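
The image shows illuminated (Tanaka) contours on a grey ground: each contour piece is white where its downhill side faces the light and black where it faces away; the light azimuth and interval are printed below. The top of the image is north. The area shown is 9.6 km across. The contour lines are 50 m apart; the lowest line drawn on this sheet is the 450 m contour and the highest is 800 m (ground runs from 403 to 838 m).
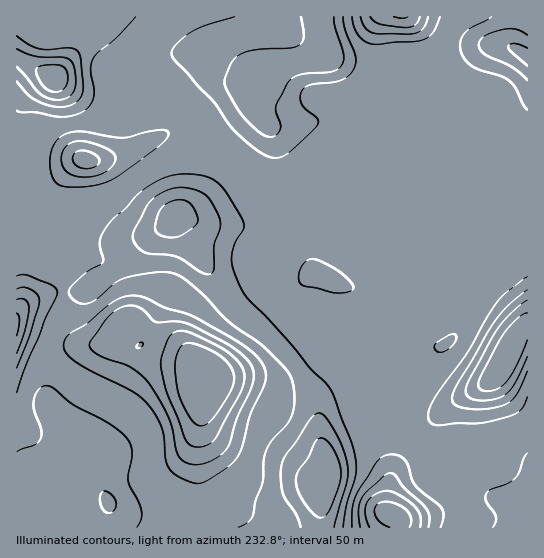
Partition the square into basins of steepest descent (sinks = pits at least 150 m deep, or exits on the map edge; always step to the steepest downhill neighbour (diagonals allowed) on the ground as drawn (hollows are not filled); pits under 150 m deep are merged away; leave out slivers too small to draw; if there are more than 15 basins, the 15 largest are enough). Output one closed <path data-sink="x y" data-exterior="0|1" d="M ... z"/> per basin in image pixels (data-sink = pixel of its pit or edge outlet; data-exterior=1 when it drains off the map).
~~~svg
<path data-sink="402 17" data-exterior="1" d="M513 16l-192 0-1 7 8 31-11 6-39 7-8 4-7 10-4 28 4 10 10 16 3 15-1 43-3 14-5 11-13 9-17 0-32-3-29-9 8 18 33 48 12 21 13 14 21 16 29 29 19 30 2-9 12-15 16-14 14-8 12 4 15 11 29 35 26 13 9-1 41-24 12-12 6-10 20-40 0-10-17-21-15-24 0-9 8-28-4-39-5-11-19-14 10-5 9-10 3-7 0-18-8-19-22-27 0-5 20-25 8-4 20 2z"/><path data-sink="206 381" data-exterior="0" d="M175 216l-10 11-15 9-33 35-30 20-34 1-10 3-17 8-10 11 1 214 303-1 0-40 5-10 0-16-5-20-1-32-3-11-24-37-29-29-21-16-13-14-12-21-33-48z"/><path data-sink="85 159" data-exterior="0" d="M319 16l-213 0-7 13-22 20-12 17-11 11-37-18-1 254 10-10 17-8 10-3 34-1 30-20 33-35 15-9 12-12 17 6 21 4 39 2 9-6 6-7 4-12 3-52-3-15-10-16-4-10 4-28 7-10 8-4 39-7 11-6z"/><path data-sink="394 515" data-exterior="0" d="M506 45l-13 0-8 4-18 22-2 8 22 27 8 19 0 18-3 7-9 10-10 5 19 14 5 11 4 39-8 28 0 9 15 24 16 19 1 12-26 50-20 17-37 20-13-3-18-10-29-35-23-15-10 3-24 19-13 18 0 5 7 17 1 34 5 20 0 16-5 10 1 41 201 0 5-9 1-462z"/>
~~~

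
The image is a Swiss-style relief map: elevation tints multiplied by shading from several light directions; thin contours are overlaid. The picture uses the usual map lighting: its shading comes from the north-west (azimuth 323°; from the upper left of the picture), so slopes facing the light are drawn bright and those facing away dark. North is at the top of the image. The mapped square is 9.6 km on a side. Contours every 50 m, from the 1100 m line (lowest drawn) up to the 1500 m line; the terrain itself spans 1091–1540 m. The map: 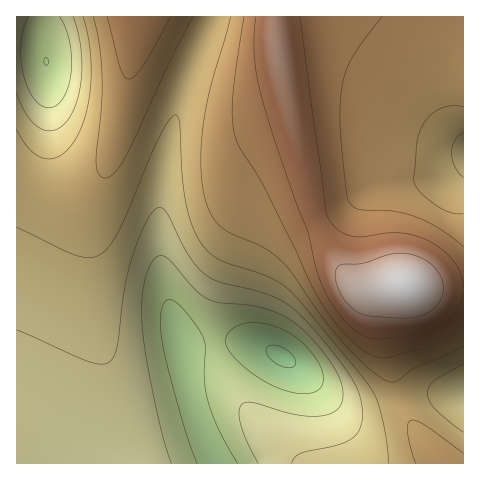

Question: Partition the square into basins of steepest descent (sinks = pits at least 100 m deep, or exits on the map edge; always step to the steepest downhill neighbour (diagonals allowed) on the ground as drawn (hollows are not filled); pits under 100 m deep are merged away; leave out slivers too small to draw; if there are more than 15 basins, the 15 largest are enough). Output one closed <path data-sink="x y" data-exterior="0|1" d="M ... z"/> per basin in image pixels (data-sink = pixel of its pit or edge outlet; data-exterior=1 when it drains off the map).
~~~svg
<path data-sink="281 356" data-exterior="0" d="M274 16l-138 0-6 52-8 45-9 37-12 28-14 11-20 4-25-2-26-12 1 285 447-1 0-173-52-3-50 2-7-3-11-13-15-24-15-34-32-139z"/><path data-sink="463 152" data-exterior="1" d="M463 16l-188 1 1 23 6 36 32 139 12 29 13 22 8 12 15 11 27-2 75 1z"/><path data-sink="46 61" data-exterior="0" d="M134 16l-118 1 0 161 3 2 23 11 25 2 20-4 14-11 12-28 9-37 8-45z"/>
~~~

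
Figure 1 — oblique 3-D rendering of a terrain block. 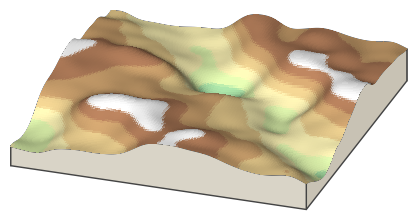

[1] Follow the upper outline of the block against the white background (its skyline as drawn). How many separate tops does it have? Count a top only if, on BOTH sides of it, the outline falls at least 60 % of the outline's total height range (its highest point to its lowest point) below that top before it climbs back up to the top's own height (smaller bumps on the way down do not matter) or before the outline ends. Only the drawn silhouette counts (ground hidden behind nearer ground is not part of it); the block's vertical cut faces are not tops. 0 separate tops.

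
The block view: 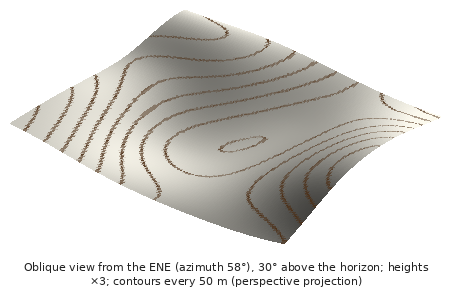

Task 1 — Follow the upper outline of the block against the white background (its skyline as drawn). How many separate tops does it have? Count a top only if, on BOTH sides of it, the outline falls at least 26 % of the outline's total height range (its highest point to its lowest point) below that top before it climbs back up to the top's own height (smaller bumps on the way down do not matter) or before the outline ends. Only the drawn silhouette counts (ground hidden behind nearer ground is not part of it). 1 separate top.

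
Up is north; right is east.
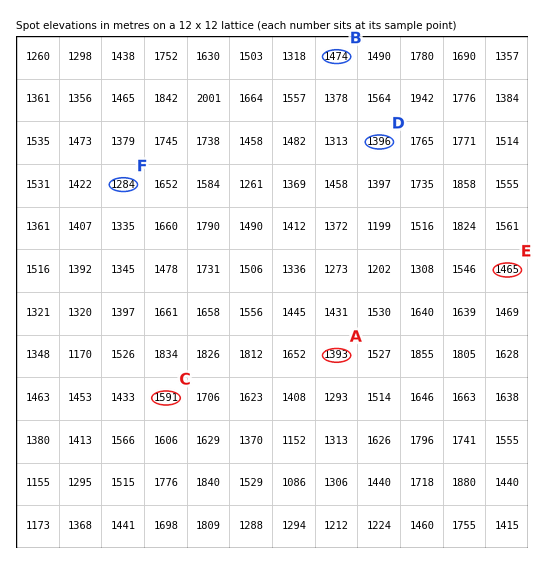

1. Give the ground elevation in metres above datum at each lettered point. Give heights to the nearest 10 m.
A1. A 1390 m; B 1470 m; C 1590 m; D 1400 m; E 1460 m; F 1280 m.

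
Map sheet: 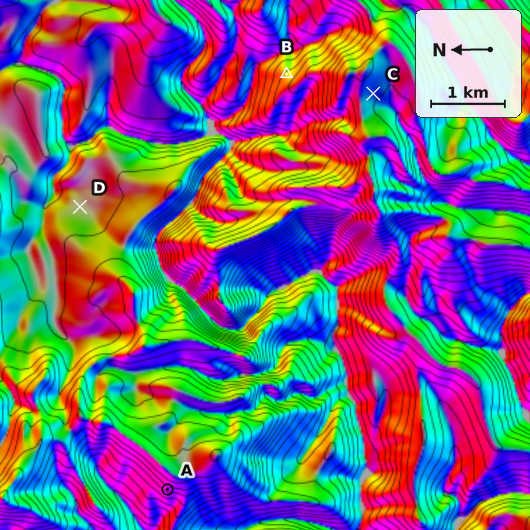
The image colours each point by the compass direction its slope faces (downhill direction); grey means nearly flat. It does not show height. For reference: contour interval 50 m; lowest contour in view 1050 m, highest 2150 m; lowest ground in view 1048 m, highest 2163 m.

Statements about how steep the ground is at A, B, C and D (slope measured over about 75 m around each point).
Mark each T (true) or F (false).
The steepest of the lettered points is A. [T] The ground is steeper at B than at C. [T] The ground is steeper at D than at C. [F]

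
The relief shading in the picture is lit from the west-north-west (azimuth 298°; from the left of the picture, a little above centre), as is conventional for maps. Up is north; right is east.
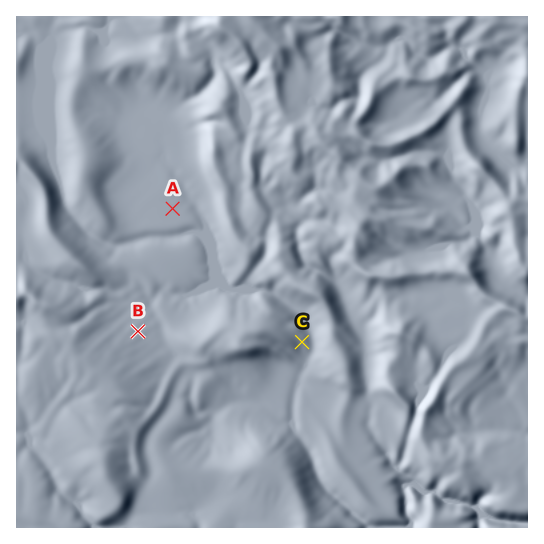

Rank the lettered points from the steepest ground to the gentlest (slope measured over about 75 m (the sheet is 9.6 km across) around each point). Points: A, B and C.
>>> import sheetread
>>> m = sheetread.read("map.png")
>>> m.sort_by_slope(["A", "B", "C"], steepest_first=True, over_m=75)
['C', 'B', 'A']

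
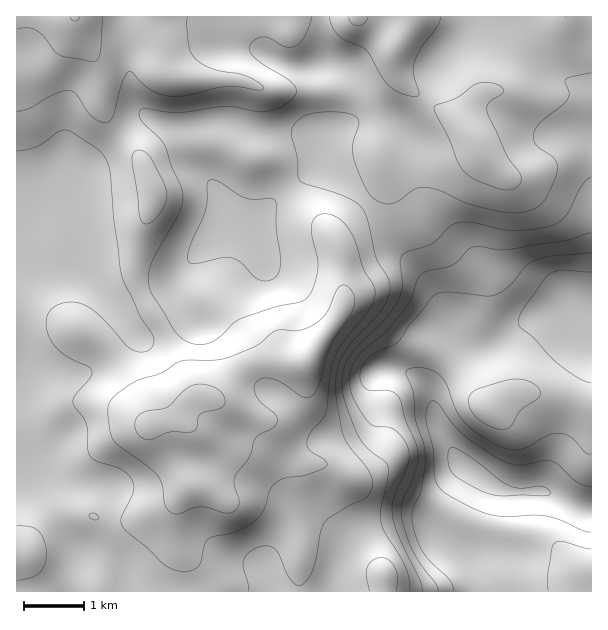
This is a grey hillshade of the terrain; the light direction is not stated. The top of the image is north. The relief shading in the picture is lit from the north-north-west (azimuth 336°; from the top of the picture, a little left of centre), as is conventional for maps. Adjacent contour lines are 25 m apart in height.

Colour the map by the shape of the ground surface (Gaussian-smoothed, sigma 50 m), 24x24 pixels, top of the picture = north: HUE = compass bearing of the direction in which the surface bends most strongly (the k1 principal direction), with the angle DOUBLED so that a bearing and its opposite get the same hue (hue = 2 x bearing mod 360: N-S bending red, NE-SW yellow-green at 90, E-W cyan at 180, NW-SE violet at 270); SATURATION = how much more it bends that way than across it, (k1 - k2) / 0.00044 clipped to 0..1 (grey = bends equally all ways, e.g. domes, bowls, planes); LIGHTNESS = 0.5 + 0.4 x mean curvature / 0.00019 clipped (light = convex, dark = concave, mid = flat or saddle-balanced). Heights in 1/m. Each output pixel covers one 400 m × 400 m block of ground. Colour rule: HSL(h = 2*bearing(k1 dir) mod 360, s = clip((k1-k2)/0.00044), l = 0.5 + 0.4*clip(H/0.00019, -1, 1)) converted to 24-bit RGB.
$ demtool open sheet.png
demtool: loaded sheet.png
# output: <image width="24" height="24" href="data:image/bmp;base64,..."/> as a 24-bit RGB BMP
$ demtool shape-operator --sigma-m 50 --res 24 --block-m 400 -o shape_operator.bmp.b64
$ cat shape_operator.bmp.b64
<image width="24" height="24" href="data:image/bmp;base64,Qk32BgAAAAAAADYAAAAoAAAAGAAAABgAAAABABgAAAAAAMAGAAATCwAAEwsAAAAAAAAAAAAAmqJVUaJ0RVKLq5yJZV98kH5vjHlgdp1jgqyDb2CQZk58uZdkWaVPQUh3bHCg7vbVi9z1bFf2dhC8eHCYeHaZZFqXn4eNrauSq6nLWWWrRz9goJhheF90g3pwpaOAf6l7jHBKW1o/SlVksb6JsXJwPV16T8WP5v3OPSKaKwgicT9Ldn9idGZcWGBrf7uOkcTTs46IpjKPgFOMeLCSf2Kfim+CtLlwe1VIrT85Y6RNNod7ZbRipV1mWJB0XKpGz/+CLAYtVChVcZqQeJ28eIjQmLzfruTYRW2PgWdckleciJ+3foGoXUyXs3W1ypKUhU+motDTvr7YQ1+qcY5eg1xcnHBTn8w80vMlFAwnPbrSlNXeVIq7YpQ2j580ezEUTCEFd3dsd3hqjH9Ue2xFQzYygHw6kLt5maG/lKlunnNUeU12fmmRgGiUjZ3A2/Dr5nK3K8WKC4x1YDQ0SBARdEwPT1cYVCQpyqSEd3t5Z259pmeiuEV+d0Rpcs5nUZtHhoBBkJVcoIeRfG2SVJyUfqC6oOXCW1PG7WfA7PHaBA1QKgkcWBQRzdRYUrB8MnKOr8yofHKIgGpmSFtmrV+tq6HLvtLOdGuslq60a5xofXpdoXOEcJ9kToUzdOdKHBtRu9iD7d2fKgAzawdNnt200O/kgXu5QXOSc69rbGKGpnimVFukYpi1ocS/tpiupXOmmm15sYuUc7DCanGxxUaRxOeSQvaNHAtS3NB+0j8ZHAAzq9Dm2vHqon+vpm+mcomrcaGyZGZ2a4lsXZR+TZeAepxziIOorne8q6bFpKfEkUhiUSw2llI+8f/MEHYnBxcsy8J+0gNnDgZMhO2osI2wr4W2l5y7lbLIW3S/aWB2hXFgiYxWRINIQMBXTGlpaaxii66/xVa0zmvGd1bJr7bd/+jMgTMbDCcbKC4Jjyk4XdbMSrRzWXRRmZhvn6l7gI1jX0VQWlKDmnyin7e0h8q9XkqIYko0W+RCMDkjels5oWl6pYWtW62l/LbF/7rSJT19BqFxN7GsbZuEdVBhd4xKSoxDn6prfFdgc1xsU2SVfbO0psKvnF+Hci1oldiXT7mxZjBkVLBhS6eGgqevnmepkUN3/8zU8sPzRaLBFmpbRmlbZ1FasaZ2WpRHWYdDcVhne2pvaIKGZZFdlIxUez5iolZklN9ySC9gdourh6iNWoJXRF44b0M8c09t6ee14L7i5s7xNiC8TzJbX45sd6N2sJqMYYtpQ1RTfG9IfHt3g4dzgH1wYE57vqJ8ycRlNl5fU4JglIRoh2ZmZF1sW1djbm5Y3vSKV7FPqTpRhRJjXn+ebrCmfl6HtI1UgUo4SDIsbotHenuAhoiBenWAWU55sHtm4Lt/PntlSHRxeoFtg3RybWN+aFR/dKef4PbVnEuTcidboG6ajKmTbktrcD9Gr3JQoF14e5qvYpi3e4F9g4V9eHKAVUx+mnOf7M69bbKALmt+bHZ/gXp3Y21/U3eipODF1sWYkiJ3lF6RjYmYqGuEhzV1hWZznaSGj7SxjMPFSV+4fIR5e397dHF/U058h2h/4uWvvtnhMiWddFR5jntZVoJUQ6FpbrhIhzYzjjphmaB+eHKLnVGbqGSvjZCurcO/lL66f5aSRUt3folna31ud2x2Ukhkd5hq3fjRlzZeVR1DcU5dsKOEebSWT6uBanNUeE5qnnF1jLGKZ1yThEqap4mil7+tndnPnoPHuoe+UkOVjJRiUXlcbklYVnVLZ+ec0eCklxyYgGK0fqK/isC5tYaWh2GRZFt4XV6Hj7KappCFakRyck1vlbWLqNSnaY5cYVpLmW1eh1GTlp+NXleHY0WGpNOXK9FNWikZXDobXXgzcXo+fVsukH8eUmQwWV5EUXNKcpxUg0I9bz9Ta7WmkMugsJtniEFId25XdndUdGhblIZ6e1qGRWOI4Oaydil5fR5Nv7JzTrRoQI+CUICyzObudJHnaXnSd7LKcECWpEVYd9iyXbXCpXB+q2R6m4ixgZK3fnCwenOkknKkrHWXQWVvvuOUPBmRj5jTw+DoobDqkJjwv+H0a6DfrBtLP5Jlkj5bYR5azOKaSMddQktZbI1tjKaMp4WCi1ptd09Vg3hfaGFxp1N7jLp5gs+BMCJqeLBjm71zaWpGYGc3gnAjUBMXxqZWMWddYR4iLYda2urCtYJaMFxRU4VbjItii25hjVZzmF5nbZx+YFuPe2Sl1t/AXq97NCNqmL59nZhhg2Z7dnaEhXGQWWejxbagQySlvYDeqOPQQpR+3JWYWYu5S36Oe35wgHhzeFiIuZWRaoim"/>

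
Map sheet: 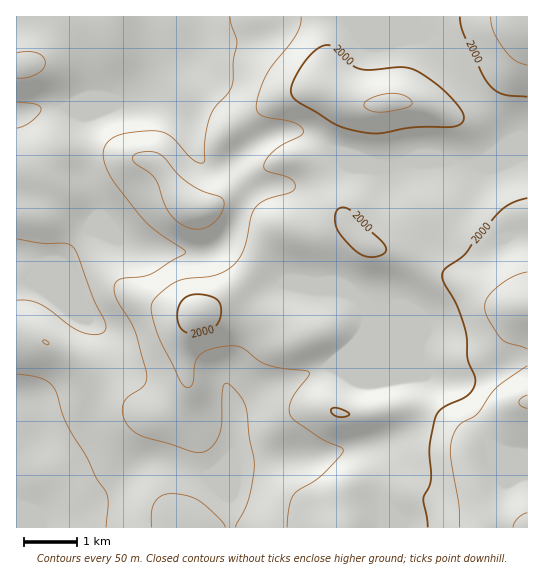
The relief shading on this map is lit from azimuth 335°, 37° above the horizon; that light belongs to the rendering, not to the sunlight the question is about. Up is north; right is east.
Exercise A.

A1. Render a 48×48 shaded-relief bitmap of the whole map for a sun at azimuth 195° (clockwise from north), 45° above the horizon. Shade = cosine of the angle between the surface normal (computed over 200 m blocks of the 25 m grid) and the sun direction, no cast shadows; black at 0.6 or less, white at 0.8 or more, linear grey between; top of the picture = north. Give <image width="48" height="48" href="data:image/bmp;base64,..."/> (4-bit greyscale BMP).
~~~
<image width="48" height="48" href="data:image/bmp;base64,Qk32BAAAAAAAAHYAAAAoAAAAMAAAADAAAAABAAQAAAAAAIAEAAATCwAAEwsAABAAAAAAAAAAAAAAABEREQAiIiIAMzMzAERERABVVVUAZmZmAHd3dwCIiIgAmZmZAKqqqgC7u7sAzMzMAN3d3QDu7u4A////AIiJmZiImYiIh3d4iIiIiId4iJmZmZh2ZoiZmZmIiIiHd3d4iIiIiIh4iJmYmahlZpmZmZmYiId3d3eIiIiIiYiIiZmImqhlVZmZmZmZiHd3d3iIiHdmeIh4iIiJqpdmZpmZmZmZiHd3eIiIh2VVVmZnd3eJqoZoh4iJmZmZmIeIiYiIiHZVVURWZ3iauoZ4iIiImZmqqpmZqZiJmYiIh2VWZ3iaqXeIiIiImZqqu7u6qZiJmqqru6iIh4iZmHeJmYiZmqqqu7u6qZiJqrvN3cy7qYiIh3eaqomaqqqqqqqqqYiJmqvN3czMuqmIdmeaq4maqqqpmZmaqYiJmZmrupmZmZmHVEaaq4maqqmYh3iaqXiamYiZh1REVmZkMjV4maqqqqmHd3irqHiaqYh2VDIzNEREM0VVVszLupmHd4mql3mrqpmGVEVmZlZmd4dkM93cuph3eJq6h4q7u7uodniIiIiJmqqXVczMqXZnibu6mbzMzMy7mIiIiIiJmruph7u6hlVnirzLvN3cu7u7upiIiIiIiaqqqZmGQzRoq8zM3u3LqZmZqpiIiIiIiaqqqnZTI0aKvLu8zcuqmId3eIiIiIiImrqqu1QyNnm83LqqqpmZh3ZlVneIiIiJu7uru0M0eIvNy5iIdmeHdmZVVmeIiImrzLqZmVVXiJvLqGZVM0Z3dmZmd3iJmZq8y5h3ZneIiKuoZEQyACRnd3eIiImqqrvMuYZlVYiIiaqFMjMhABNXiImZmavMzMu6h2VVRIiIiqhkNERDIiNXiZqqq8zcy7qYdmZVRJmZmpdVV3d3d2Vniau7vMzLqZiId3dmVKu7qYd3iaq7y6h4mru6q7uYd4iIiHiHZsy7qYiIq83e/sqYmqmYmql2Z3iIh3eIiLuqmYiKvd3v7cuYiIdniYdmZ3iId3d4mZmZmZibzczcuZmYdVRWiHZmZ3eHd2ZniIiJmZm83Lu5ZFeIZERXd2VWZ3d3d3ZmZpmZmIrNy7qVISV4hmZ4dlVWd3dmZ3dlVZmZh4rNy7pzETRomZqphlZnd3dmd3d2ZYiIiJvMu6hSJGZniru6h3d4iId3d4iHd3eIiJqqmHYyR5mGZ4mYd4iJmYiIiIiIiGZ3d4h2VDISWKuodlVmeJq7uqmaqqmYiFVmZmZDERETaJqqmHZnm83d3MzMy7qZiGZVVmVCERI1eIiau7qrzu/u7u7ty6mZmYd2Z3dlRERXiHZ5vN3u7u3d3e3LmIiaqrqYiIiHd3d4mHZnm83u3LqZqqmHZniau9y6qZiZiIiJmHZniZq7uXZlVVREVnmrzN3LqpmZmYiIh3iId3iJh1QzMzM0Z4m8zLuqmaqqmYiIeIiYd2Z3ZUQzMzRWeJq7zIiIiZqqmYmIiImIdmZmZVVVVVVniZq7zGZniJqpmImYiJmIdmVVVVZnd2d4iau8u1VniJmZiImZmZmYh3ZlVmeIiIiImavMu2Z4iZmYiIiZmZmZmYh2ZniIiIiImau7qneIiZmYiIiZmZmaqZiHd3iIiIiImaqqmQ=="/>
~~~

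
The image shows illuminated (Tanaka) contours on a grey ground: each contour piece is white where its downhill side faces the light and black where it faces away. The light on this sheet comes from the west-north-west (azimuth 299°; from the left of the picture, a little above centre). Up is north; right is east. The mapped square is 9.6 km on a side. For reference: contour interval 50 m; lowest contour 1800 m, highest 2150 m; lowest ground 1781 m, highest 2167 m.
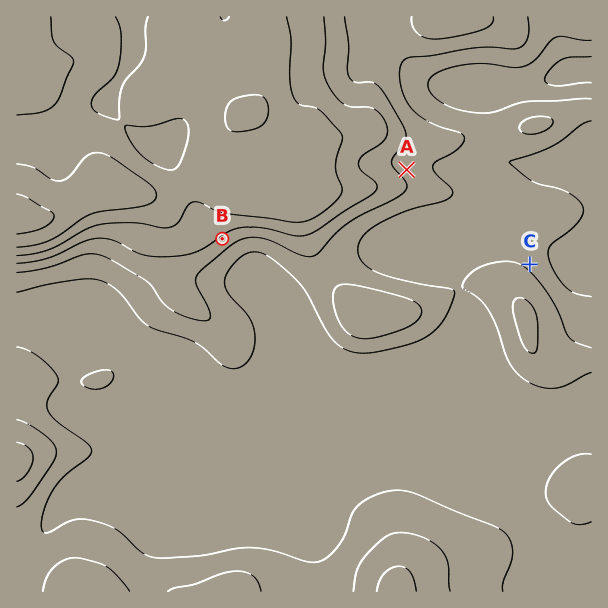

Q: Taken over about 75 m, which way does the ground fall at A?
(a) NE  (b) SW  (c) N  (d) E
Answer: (a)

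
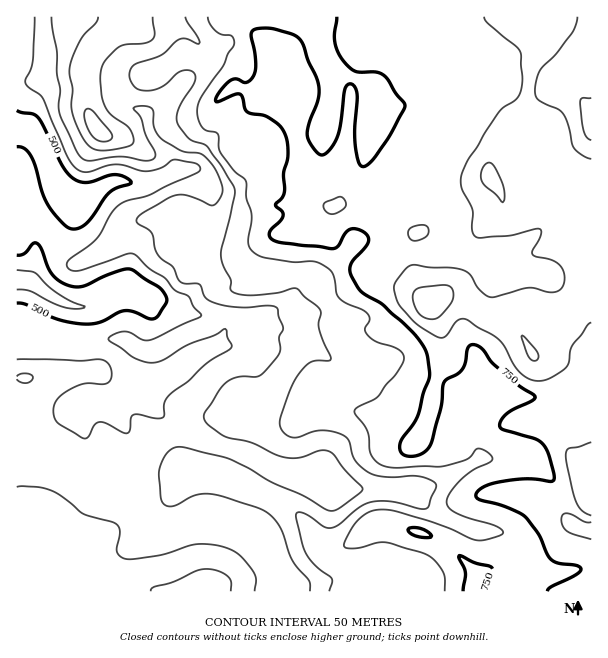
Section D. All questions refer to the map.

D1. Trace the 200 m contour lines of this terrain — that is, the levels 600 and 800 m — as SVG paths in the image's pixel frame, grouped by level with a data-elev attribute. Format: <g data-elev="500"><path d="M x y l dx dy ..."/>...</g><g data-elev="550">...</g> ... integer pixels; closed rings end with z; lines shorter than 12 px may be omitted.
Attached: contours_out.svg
<g data-elev="600"><path d="M255 591l1-12-3-7-11-15-11-7-15-5-18-1-38 11-26 4-9 0-5-3-3-4 3-21-1-4-3-3-33-10-21-17-12-7-14-3-19 0"/><path d="M17 379l4 3 6 1 5-3 1-3-3-3-4-1-5 1-4 2"/><path d="M51 17l6 34 0 23 3 15-1 22 3 9 18 36 4 4 5 1 30-4 25 4 9-2 2-3 0-4-9-17-5-18-8-9 2-1 8-1 9 2 2 5 0 13 5 11 23 14 16 2 6 3 12 15 6 14 0 7-4 10-6 3-26-10-6 0-7 1-31 17-5 5 0 4 15 11 5 21 5 6 11 7 6 14 6 3 15 1 4 11 5 4 21 6 16 2 24-2 5 1 3 2 1 8 4 12-4 7 1 14-2 6-18 20-5 1-18 0-12 6-20 30-1 4 1 5 20 15 27 6 30 14 15 1 23-7 9 0 5 4 9 13 18 18 2 3-4 5-20 14-6 3-4 0-24-15-33-14-23-13-18-9-52-13-6 1-5 4-8 15-1 9 3 25 4 5 7 0 22-11 15-1 15 3 41 15 7 6 8 10 11 32 17 21 1 10"/></g><g data-elev="800"><path d="M591 522l-6 0-18-9-4 2-2 3 1 7 5 6 24 8"/><path d="M591 442l-12 5-10 1-3 4 0 4 6 32 4 14 6 9 9 5"/><path d="M412 240l7 0 7-4 3-5-2-4-7-2-10 3-2 6z"/><path d="M328 213l7 1 9-5 2-5-2-5-5-2-14 6-2 3 1 3z"/><path d="M484 17l4 6 31 27 2 6 1 25-3 15-21 17-30 46-6 15 0 14 11 22 0 23 3 4 6 1 28-2 24-7 6 0 1 7-9 15 0 3 4 3 16 3 7 4 5 9 0 11-4 6-5 2-7 0-20-4-37 9-11-7-10-15-6-5-11-2-22-1-18-2-8 4-10 15-1 6 3 10 4 8 15 15 24 15 6-2 12-16 4-1 6 1 30 19 7 8 13 24 9 7 9 3 13-2 17-11 3-6 3-16 15-20 4-4"/></g>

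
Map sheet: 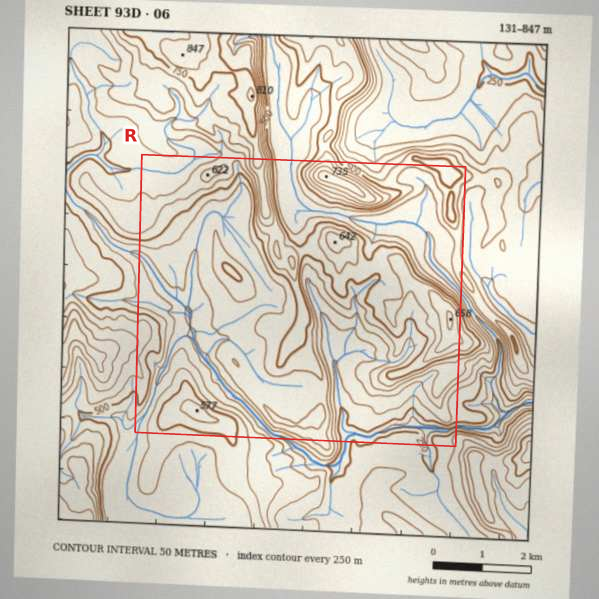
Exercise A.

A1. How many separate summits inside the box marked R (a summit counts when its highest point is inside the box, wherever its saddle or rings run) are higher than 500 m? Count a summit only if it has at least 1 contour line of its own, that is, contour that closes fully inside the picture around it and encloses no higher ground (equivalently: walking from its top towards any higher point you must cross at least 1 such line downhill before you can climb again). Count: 9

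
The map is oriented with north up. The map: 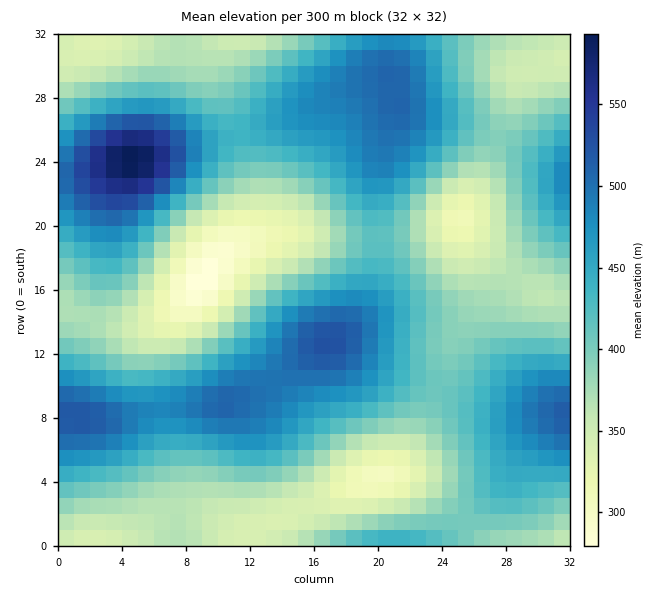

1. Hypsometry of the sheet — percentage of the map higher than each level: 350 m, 86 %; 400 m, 57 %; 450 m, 31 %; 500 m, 9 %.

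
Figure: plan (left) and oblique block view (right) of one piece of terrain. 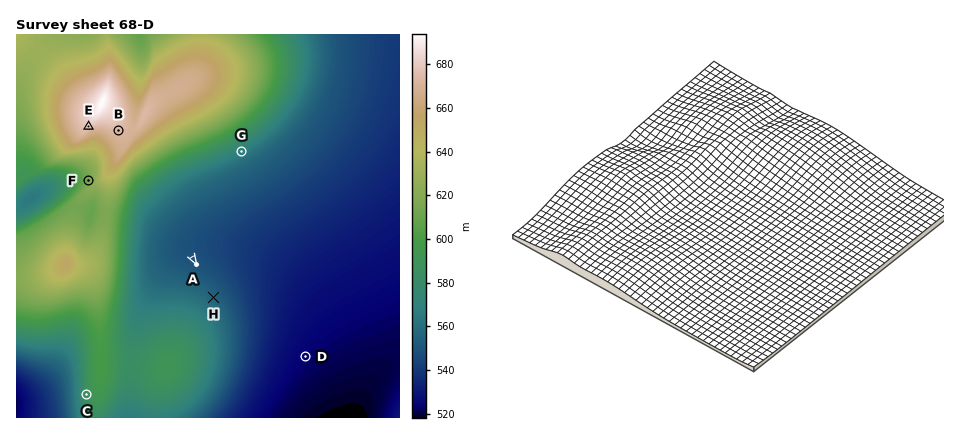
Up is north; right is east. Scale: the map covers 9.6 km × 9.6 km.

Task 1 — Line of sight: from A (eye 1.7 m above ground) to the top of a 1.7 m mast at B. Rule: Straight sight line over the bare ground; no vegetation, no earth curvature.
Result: no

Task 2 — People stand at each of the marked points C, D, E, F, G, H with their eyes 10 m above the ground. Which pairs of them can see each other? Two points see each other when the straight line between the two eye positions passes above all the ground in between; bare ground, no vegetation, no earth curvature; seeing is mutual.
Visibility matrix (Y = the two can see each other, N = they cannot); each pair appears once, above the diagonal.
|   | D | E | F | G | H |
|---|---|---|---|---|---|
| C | N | Y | N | N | N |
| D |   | Y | N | Y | Y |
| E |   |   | Y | N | Y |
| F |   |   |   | N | N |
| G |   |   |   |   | Y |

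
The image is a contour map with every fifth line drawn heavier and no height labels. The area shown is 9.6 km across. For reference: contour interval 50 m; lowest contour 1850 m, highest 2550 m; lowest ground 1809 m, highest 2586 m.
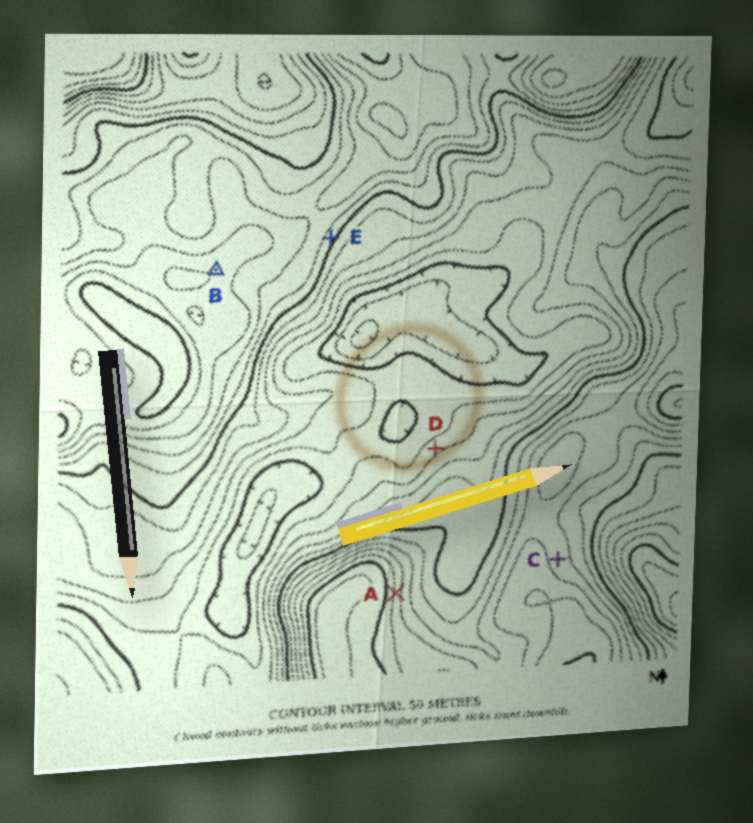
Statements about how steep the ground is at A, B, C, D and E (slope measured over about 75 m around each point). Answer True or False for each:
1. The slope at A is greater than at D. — True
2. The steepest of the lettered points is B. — False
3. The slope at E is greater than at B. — True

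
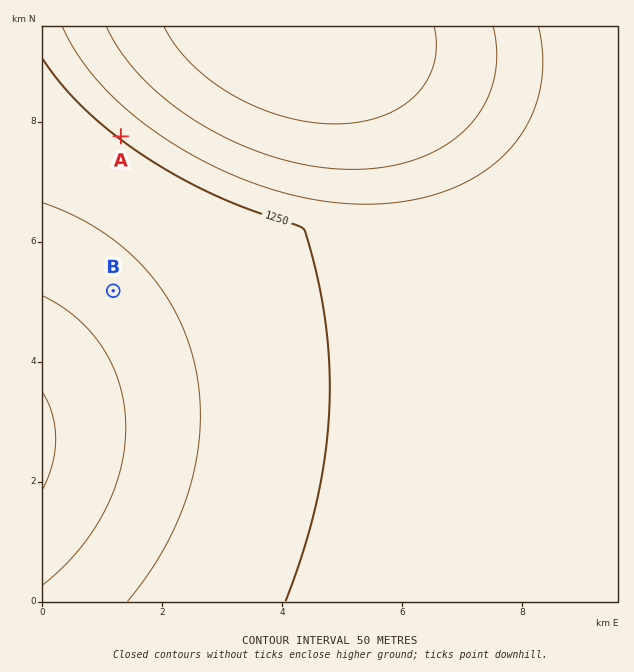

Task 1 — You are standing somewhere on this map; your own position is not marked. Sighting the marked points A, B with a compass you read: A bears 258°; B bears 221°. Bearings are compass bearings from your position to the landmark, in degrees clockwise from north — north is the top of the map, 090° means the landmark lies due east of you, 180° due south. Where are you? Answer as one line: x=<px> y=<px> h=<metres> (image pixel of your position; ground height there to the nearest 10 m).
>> x=276 y=103 h=1410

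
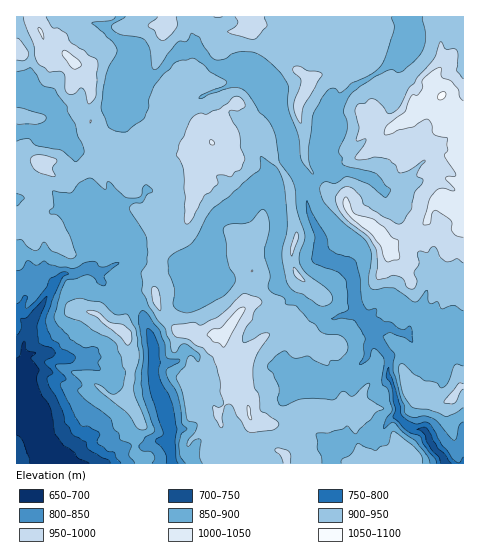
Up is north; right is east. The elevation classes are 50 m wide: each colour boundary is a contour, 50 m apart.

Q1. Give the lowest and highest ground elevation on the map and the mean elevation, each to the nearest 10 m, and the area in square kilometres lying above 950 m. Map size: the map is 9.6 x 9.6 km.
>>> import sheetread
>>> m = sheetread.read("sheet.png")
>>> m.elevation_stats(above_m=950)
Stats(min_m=670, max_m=1050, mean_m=900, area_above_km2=15.5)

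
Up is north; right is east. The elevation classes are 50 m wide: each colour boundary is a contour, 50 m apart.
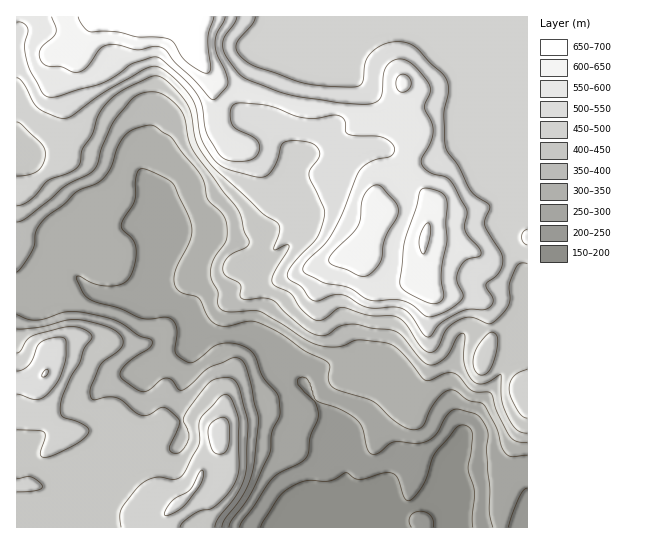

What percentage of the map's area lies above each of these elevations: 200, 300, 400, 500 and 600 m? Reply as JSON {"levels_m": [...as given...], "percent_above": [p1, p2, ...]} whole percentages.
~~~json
{"levels_m": [200, 300, 400, 500, 600], "percent_above": [96, 82, 62, 26, 6]}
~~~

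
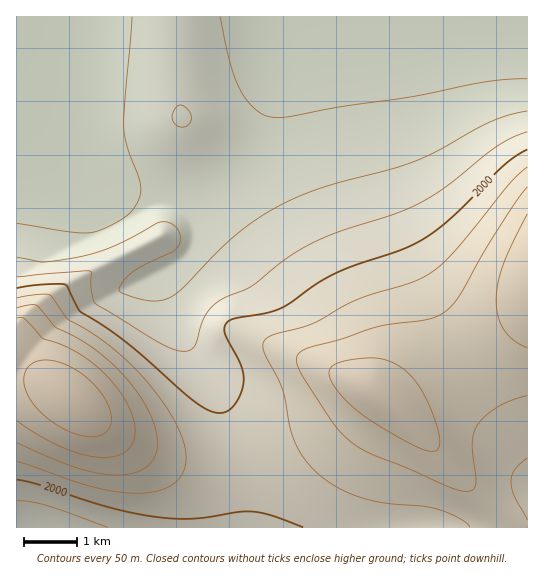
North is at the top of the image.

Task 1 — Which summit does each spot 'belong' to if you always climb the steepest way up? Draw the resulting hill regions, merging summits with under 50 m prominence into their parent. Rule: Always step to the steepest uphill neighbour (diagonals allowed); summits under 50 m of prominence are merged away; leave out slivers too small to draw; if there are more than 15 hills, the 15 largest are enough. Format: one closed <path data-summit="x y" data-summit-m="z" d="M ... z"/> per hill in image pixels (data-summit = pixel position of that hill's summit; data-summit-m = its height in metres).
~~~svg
<path data-summit="378 393" data-summit-m="2196" d="M362 16l-75 0-18 89-13 30-9 14-25 23-31 16-24 5-39-2 46 10 14 12 5 10 2 12-6 16-11 12-22 12 8 14 20 49 27 37 14 36 16 59 4 28 1 30 281 0 1-71-40-58-45-78-35-70-23-61-9-36-9-55z"/><path data-summit="71 399" data-summit-m="2237" d="M286 16l-270 1 1 511 228-1 0-29-4-28-16-59-14-36-27-37-20-49-8-14 22-12 11-12 6-16-2-12-5-10-14-12-50-11 19 3 24 0 24-5 31-16 25-23 9-14 13-30 14-63z"/><path data-summit="527 279" data-summit-m="2199" d="M527 16l-164 1 0 37 6 64 14 63 13 41 19 44 49 93 24 40 39 57z"/>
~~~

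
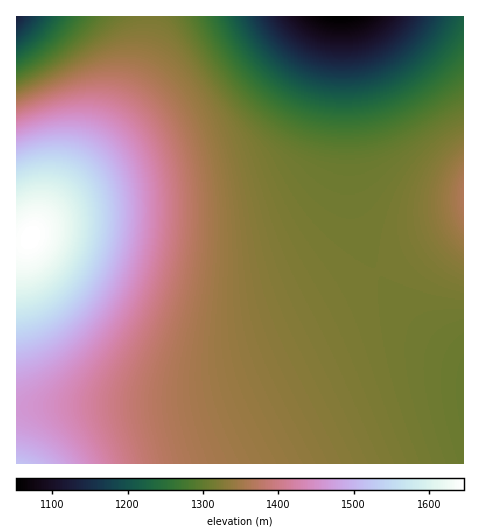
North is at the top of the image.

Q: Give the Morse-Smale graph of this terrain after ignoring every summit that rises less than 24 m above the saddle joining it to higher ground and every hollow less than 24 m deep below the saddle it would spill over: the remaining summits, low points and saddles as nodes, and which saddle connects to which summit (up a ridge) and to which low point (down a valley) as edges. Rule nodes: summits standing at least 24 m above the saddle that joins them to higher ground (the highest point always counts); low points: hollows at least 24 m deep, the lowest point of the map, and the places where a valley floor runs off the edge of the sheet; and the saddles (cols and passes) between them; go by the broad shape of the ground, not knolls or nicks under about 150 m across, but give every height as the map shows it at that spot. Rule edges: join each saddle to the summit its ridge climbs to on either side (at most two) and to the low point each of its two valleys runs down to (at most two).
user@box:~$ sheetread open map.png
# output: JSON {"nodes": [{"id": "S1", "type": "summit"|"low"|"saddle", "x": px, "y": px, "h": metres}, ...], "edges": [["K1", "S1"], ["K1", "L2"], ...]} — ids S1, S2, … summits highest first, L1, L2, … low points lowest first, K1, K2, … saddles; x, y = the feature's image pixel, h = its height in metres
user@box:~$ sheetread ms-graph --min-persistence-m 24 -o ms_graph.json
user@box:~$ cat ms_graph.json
{"nodes": [
{"id": "S1", "type": "summit", "x": 31, "y": 237, "h": 1647},
{"id": "S2", "type": "summit", "x": 17, "y": 463, "h": 1519},
{"id": "S3", "type": "summit", "x": 463, "y": 197, "h": 1366},
{"id": "L1", "type": "low", "x": 341, "y": 17, "h": 1052},
{"id": "L2", "type": "low", "x": 17, "y": 17, "h": 1131},
{"id": "K1", "type": "saddle", "x": 17, "y": 407, "h": 1461},
{"id": "K2", "type": "saddle", "x": 151, "y": 17, "h": 1320},
{"id": "K3", "type": "saddle", "x": 377, "y": 273, "h": 1317}],
"edges": [["K1", "S1"], ["K1", "S2"], ["K1", "L1"], ["K2", "S1"], ["K2", "L1"], ["K2", "L2"], ["K3", "S1"], ["K3", "S3"], ["K3", "L1"]]}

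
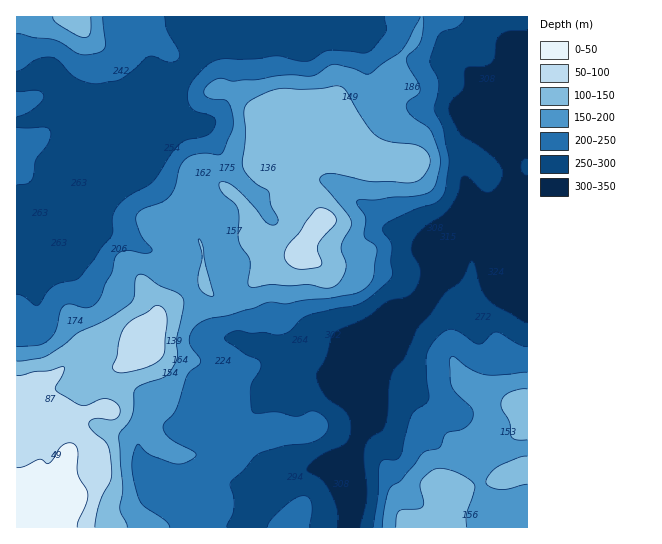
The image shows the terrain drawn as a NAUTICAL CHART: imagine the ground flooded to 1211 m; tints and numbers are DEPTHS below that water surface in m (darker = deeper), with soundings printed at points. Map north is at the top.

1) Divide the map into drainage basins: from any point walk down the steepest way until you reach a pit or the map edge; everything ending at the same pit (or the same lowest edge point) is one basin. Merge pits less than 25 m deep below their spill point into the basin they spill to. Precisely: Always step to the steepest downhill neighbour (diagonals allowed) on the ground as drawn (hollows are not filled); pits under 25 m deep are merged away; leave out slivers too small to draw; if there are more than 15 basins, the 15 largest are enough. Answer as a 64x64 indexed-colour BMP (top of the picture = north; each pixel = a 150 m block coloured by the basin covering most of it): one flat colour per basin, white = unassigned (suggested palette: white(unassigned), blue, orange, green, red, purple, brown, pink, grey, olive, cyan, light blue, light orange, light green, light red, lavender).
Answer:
<image width="64" height="64" href="data:image/bmp;base64,Qk12CAAAAAAAAHYAAAAoAAAAQAAAAEAAAAABAAQAAAAAAAAIAAATCwAAEwsAABAAAAAAAAAA////ALR3HwAOf/8ALKAsACgn1gC9Z5QAS1aMAMJ34wB/f38AIr28AM++FwDox64AeLv/AIrfmACWmP8A1bDFABERERERERERERERERERERERERERERERERERERERERERERERERERERERERERERERERERERERERERERERERERERERERERERERERERERERERERERERERERERERERERERERERERERERERERERERERERERERERERERERERERERERERERERERERERERERERERERERERERERERERERERERERERERERERERERERERERERERERERERERERERERERERERERERERERERERERERERERERERERERERERERERERERERERERERERERERERERERERERERERERERERERERERERERERERERERERERERERERERERERERERERERERERERERERERERERERERERERERERERERERERERERERERERERERERERERERERERERERERERERERERERERERERERERERERERERERERERERERERERERERERERERERERERERERERERERERERERERERERERERERERERERERERERERERERERERERERERERERERERERERERERERERERERERERERERERERERERERERERERERERERERERERERERERERERERERERERERERERERERERERERERERERERERERERERERERERERERERERERERERERERIREREREREREREREREREREREREREREREREREREREREREiERERERERERERERERERERERERERERERERERERERERESIhERERERERERERERERERERERERERERERERERERERERIiIhEREREREREREREREREREREREREREREREREREREREiIiIRERERERERERERERERERERERERERERERERERERESIiIiIRERERERERERERERERERERERERERERERERERERIiIiIiEREREREREREREREREREREREREREREREREREREiIiIiIiIiIhERERERERERERERERERERERERERERERESIiIiIiIiIiIRERERERERERERERERERERERERERERERIiIiIiIiIiIhEREREREREREREREREREREREREREREREiIiIiIiIiIiIRERERERERERERERERERERERERERERESIiIiIiIiIiIiERERERERERERERERERERERERERERERIiIiIiIiIiIiIhEREREREREREREREREREREREREREREiIiIiIiIiIiIiIhERERERERERERERERERERERERERESIiIiIiIiIiIiIiIRERERERERERERERERERERERERERIiIiIiIiIiIiIiIhEREREREREREREREREREREREREREiIiIiIiIiIiIiIiERERERERERERERERERERERERERESIiIiIiIiIiIiIiIRERERERERERERERERERERERERERIiIiIiIiIiIiIiIhERERERIhEREREREREREREREREREiIiIiIiIiIiIiIiERERESIiIRERERERERERERERERESIiIiIiIiIiIiIiIRERESIiIiERERERERERERERERERIiIiIiIiIiIiIiIhERESIiIiIhEREREREREREREREREiIiIiIiIiIiIiIiIRERIiIiIiERERERERERERERERESIiIiIiIiIiIiIiIiEREiIiIiIRERERERERERERERERIiIiIiIiIiIiIiIiIhEiIiIiIREREREREREREREREREiIiIiIiIiIiIiIiIiIiIiIiIRERERERERERERERERESIiIiIiIiIiIiIiIiIiIiIiIRERERERERERERERERERIiIiIiIiIiIiIiIiIiIiIiIiEREREREREREREREREREiIiIiIiIiIiIiIiIiIiIiIiIRERERERERERERERERESIiIiIiIiIiIiIiIiIiIiIiIhERERERERERERERERERIiIiIiIiIiIiIiIiIiIiIiIiEREREREREREREREREREiIiIiIiIiIiIiIiIiIiIRIiIRERERERERERERERERESIiIiIiIiIiIiIiIiIiIhERIRERERERERERERERERERIiIiIiIiIiIiIiIiIiIiEREREREREREREREREREREREiIiIiIiIiIiIiIiIiIiIRERERERERERERERERERERESIiIiIiIiIiIiIiIiIiIhERIhEREiIRERERERERERERIiIiIiIiIiIiIiIiIiIiIRIiERESIiEREREREREREREiIiIiIiIiIiIiIiIiIiIiIiIiIiIiIhERERERERERESIiIiIiIiIiIiIiIiIiIiIiIiIiIiIiIRERERERERERIiIiIiIiIiIiIiIiIiIiIiIiIiIiIiIhEREREREREREiIiIiIiIiIiIiIiIiIiIiIiIiIiIiIiIRERERERERESIiIiIiIiIiIiIiIiIiIiIiIiIiIiIiIhERERERERERIiIiIiIiIiIiIiIiIiIiIiIiIiIiIiIiEREREREREREiIiIiIiIiIiIiIiIiIiIiIiIiIiIiIiIhERERERERESIiIiIiIiIiIiIiIiIiIiIiIiIiIiIiIiIRERERERERIiIiIiIiIiIiIiIiIiIiIiIiIiIiIiIiIhEREREREREiIiIiIiIiIiIiIiIiIiIiIiIiIiIiIiIiERERERERESIiIiIiIiIiIiIiIiIiIiIiIiIiIiIiIiIhERERERER"/>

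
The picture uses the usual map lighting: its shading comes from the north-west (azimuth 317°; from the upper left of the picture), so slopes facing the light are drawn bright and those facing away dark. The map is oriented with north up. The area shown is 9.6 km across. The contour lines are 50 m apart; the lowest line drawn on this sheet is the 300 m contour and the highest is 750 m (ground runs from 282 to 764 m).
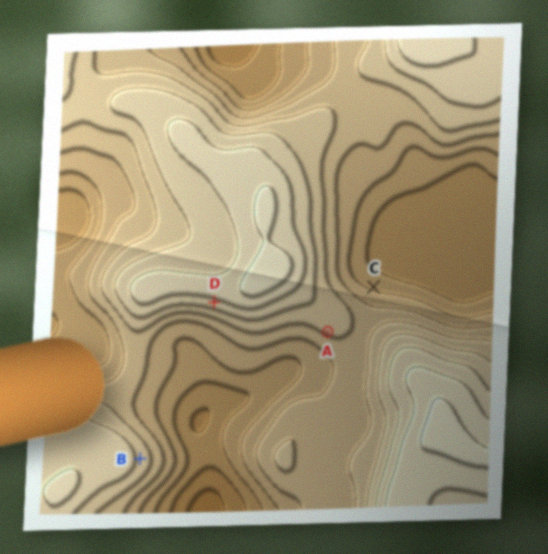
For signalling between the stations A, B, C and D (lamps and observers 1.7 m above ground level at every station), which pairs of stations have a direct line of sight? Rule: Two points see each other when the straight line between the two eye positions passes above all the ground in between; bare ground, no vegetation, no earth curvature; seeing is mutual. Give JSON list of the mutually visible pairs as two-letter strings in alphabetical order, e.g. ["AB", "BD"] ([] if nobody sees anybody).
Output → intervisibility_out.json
["AB", "BD"]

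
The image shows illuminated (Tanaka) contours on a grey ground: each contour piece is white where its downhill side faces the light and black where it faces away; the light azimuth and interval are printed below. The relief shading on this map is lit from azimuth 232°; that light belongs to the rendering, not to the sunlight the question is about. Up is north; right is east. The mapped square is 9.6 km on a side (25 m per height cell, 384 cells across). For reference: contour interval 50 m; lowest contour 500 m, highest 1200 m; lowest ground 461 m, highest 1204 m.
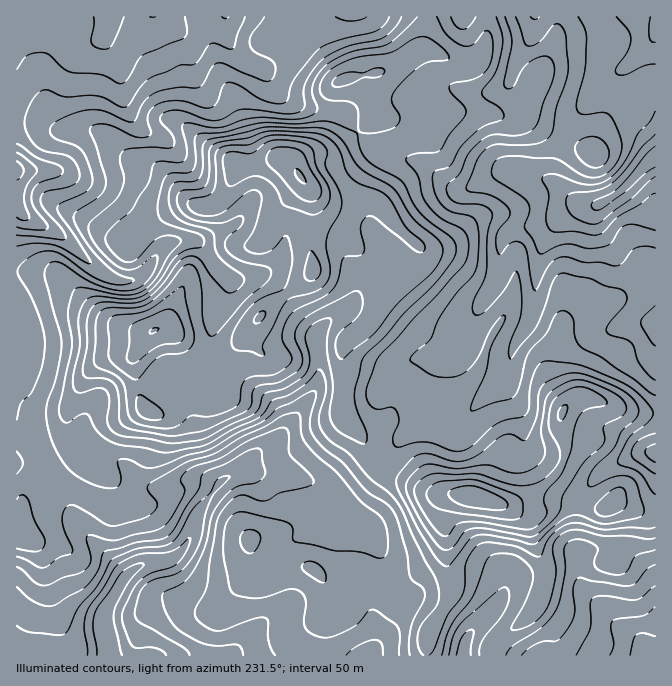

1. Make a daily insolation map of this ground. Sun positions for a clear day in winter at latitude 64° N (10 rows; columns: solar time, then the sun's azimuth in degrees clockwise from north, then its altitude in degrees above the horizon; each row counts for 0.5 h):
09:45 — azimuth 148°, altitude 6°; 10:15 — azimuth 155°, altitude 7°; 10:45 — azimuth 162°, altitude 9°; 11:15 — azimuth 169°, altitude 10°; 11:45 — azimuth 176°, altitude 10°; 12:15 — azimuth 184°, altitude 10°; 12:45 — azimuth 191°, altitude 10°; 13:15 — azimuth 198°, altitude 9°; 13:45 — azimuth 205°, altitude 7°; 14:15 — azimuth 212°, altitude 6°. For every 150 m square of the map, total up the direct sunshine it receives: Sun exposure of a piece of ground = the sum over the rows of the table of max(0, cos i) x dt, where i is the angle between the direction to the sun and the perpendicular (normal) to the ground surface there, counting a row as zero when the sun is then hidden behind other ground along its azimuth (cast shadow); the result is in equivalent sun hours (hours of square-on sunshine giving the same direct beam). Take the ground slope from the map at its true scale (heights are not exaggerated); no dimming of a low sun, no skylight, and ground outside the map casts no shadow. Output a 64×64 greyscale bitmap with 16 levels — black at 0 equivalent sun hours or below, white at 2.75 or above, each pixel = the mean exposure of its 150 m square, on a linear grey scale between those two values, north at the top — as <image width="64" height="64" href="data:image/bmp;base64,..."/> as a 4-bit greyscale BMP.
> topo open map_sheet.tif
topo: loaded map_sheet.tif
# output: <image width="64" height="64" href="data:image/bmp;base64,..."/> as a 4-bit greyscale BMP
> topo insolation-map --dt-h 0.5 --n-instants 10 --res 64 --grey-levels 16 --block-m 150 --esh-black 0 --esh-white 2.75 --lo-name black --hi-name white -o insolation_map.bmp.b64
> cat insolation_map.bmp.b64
<image width="64" height="64" href="data:image/bmp;base64,Qk12CAAAAAAAAHYAAAAoAAAAQAAAAEAAAAABAAQAAAAAAAAIAAATCwAAEwsAABAAAAAAAAAAAAAAABEREQAiIiIAMzMzAERERABVVVUAZmZmAHd3dwCIiIgAmZmZAKqqqgC7u7sAzMzMAN3d3QDu7u4A////AHdlVURFaJmHd4iGVVVVZmZ3h1RFd2ZURXiId2ZmVVVmd2ZUMzVmeZqqqql1RERVZniIZURWZ2MRWbqGZmVURWZmZmVDNWd4iIiIiIZERFZmd3d2QyR4hRAVrKdmZUNXh2Z3ZlVFVnd2ZmZnh2RDRWZmZnZSEVmoQRFZqWZURXmXZ3d3d2MjVVVERFZ4h1Q0VlVVZlMROKp0ISSIZURXiYdnh3ialBI1RDIjRniZdlRVREVVVCI3mIZDIldkNXiZiHiIiJqmIRIiIiNFZ3iHdmVERERERFZmd1QyNVRYmqqIeJiIiZgxAAACNEVmZmeHZDREQ0VmZEVmVDNFZnq8uXeZmIiIiXMAAAEkVVVDRWUyNEQzRWd1RFVlVlRFaJqHeMqYiHVqyUEAACNFVUMiEQEjMzNFaIh2ZniZczRUM0WJ24dlM3zu7JUQE0VVVDEAASISNFZ4qpiJvMt0RWUzRoqWREIlrM3u62IjNERVUxESIRI0V4qpms3//rmImqqZqyIiM1iZmruqdDMzISI0MzIiNEVnmoed///93u3v/+3LEiNFeHZ4iIiFMiEAABIzMzRWZniZeM///Zec3u7u7agjNEVmZWZmZ5dBEAAAASMzRXiIiZiK3uy4UzV4hmeIUyM0VWZmZTM0eWIAAAASIjNXiaqpdomZdCEjRFQxE0QhEjRWeIdkMyI2YwAAARESNWiZqXUyMhEAAAFGdjEBIyESRWeJh1RohkNEIAABEjRWiJmFMQAAAAAAABV4YgAAESNFZ4dTNoq7qZlzACNFZniZh1IQAAAAAAAAAleGIAAAVVVnUyNoiKzf/spkRWZnmqmGMhAAAAAAAAASRomDAABlVWZDSKqZrO//7LlTNXiqqXUyEAAAAAAAASRVaJliI1RGZUWLzd3e7u7u3aZEaJmYZDMgAAAAAAESRmVEVnh4NEVlVom9//3Lze//7IVWeIdDNDEAAAAAAAE3dkM1iqkzRWVVVXrdp3eL3//9uERWZCEjMhAAAAAAACRmZnmZhzNERmVDRmQiNWery6rLYiRTISIiIhAAAAABIzaJmHVDMzI2h1RUIAI0RWdlatyUI0MyEjMzIQAAABIhAmZCEQAjIjWah2QhI0RERFat3MdDRVMhIiEREAAAEhAAAAAAACMyNHvLqGQ0REM0ac3MyWVVZTIREQESIRARAAAAAAAAMzMzSLy6h2VUQzR5qquoZlRVQyISESIzIREQAAAAAAFDMzIkZ2eZmZdTRWZmZlVWZmZUQzMzM0QhERAAAAABEUQzMzNENHq8uVM1ZUMhI0VomYdURFQzNEIQAAAAABIiREREREREaaqGQyRnZDIjQzaKqXZVRDM0UxABEAAAARFERVVUREMkZUMyEkeHVWdSEkeZh2VEQiNVIBEQABEREkRVVUMyEAARIjMRE2d3iYQRJHiYdlRCETUxEhESMzM0RVVDIQAAAAATQyEAFHmruVMzV5mXZVMREzISESI0RVVVVUMQAAAAACNDIQABSLzLlkRGiamGZTESIiIiIiM0RFZUQwAAAAAAJEIREAAVm7qGVDRompd2UhEiIiIiESI0VVQxAAAAAAATMRIhABNol2ZlRFaJmYdjIiEiIREQEkVDMxAAAAAAAAERNWVDMzRUVnZVVXiZh1MiIREAAAASRBEQAAAAAAAAAAJpq6hUMiNXdVVVZnh2QiMhEAAAABIjAAAAAUQxAAAAA2iImWVDM1ZURVZURFVDIREQAAAAERAAAAAmQyIgAAATMhJWZENFVDRWZCERI0QgARAAAAEhAAAAAmQiISIiN5lRETVlM1ZURFZRAAASRlIREAAAABEAAAA2MRERJGnf/rcyNXdlZmVVZSAAAAE2d1MhAAAAAAEAJUIAARIzWKqZqnQzaZmHVVVTEAAAABIjREIAAAAAAiNCAAABEiJFQQFYlkNYq5ZDRDERAAAAAAESRCEAAAACIhAAABIiIjIAAEeYdnmXQyIxABIiEAAAAREjV5liAAEQAAACRDMyIAABR5qpmGIREgAAAiI0QQARIjV63uswACMRAkVVVEMQAANWeJl1IRIhAAABJGdlQzNGeZqrzLQAiZh3ZVRDMgAAFUISRUISNDEAASNWdmZlZoiZmId4mkG6mZh2VCEAAAEyAAABAAEiEQEjVnZmeIiKqph1QzNYqIdnd3VCEAAAIxAAAAAAAAABNFVVVVZ5mru6l1MREjWaVURERCEAATVBAAAAAAAAAAFFVVVEVniaqph1QgASNHgzMhERAAAEQxAAAAAAAAAAAjRERERFZnh1VmVCERI0ZzMhAAAAABEAAAAAAAAAAAEjM0MzREREMyI0VVQiIjRVMiEQAAAAAAAAAAAAAAAAFGZURDMzMiIQATRmZUMiNEUiIRAAAAAAAAAAAAAAAAAVd2ZmVEMzRVMhNWZmVCIjRCIhEAAAAAAAAAAAAAAAAAFFVnd2VWeJqFI0VmVVQhIzIhERAAAAEAAAAAAAAAAAAAEjNGd3iIiYYyI0RVVUMRIyIiEQABIQAAAAAAAAAAAAAAABNnd1M1ZkEAI0RFZjECIjMyERIhEQAAAAAAAAAAAAAAACRDEAJGUgATREVWUwIiNEQyIiEQAAAAAAAAAAAAAAAAARAAAjRCABNEREREIyMzREMiIRESIhAAAAAAAAAAAAAAEQABIiIRIjMzIjRDIiMzMyIhESMyEAAQAAAAAAAAAAESEAESIREiIiIiI1"/>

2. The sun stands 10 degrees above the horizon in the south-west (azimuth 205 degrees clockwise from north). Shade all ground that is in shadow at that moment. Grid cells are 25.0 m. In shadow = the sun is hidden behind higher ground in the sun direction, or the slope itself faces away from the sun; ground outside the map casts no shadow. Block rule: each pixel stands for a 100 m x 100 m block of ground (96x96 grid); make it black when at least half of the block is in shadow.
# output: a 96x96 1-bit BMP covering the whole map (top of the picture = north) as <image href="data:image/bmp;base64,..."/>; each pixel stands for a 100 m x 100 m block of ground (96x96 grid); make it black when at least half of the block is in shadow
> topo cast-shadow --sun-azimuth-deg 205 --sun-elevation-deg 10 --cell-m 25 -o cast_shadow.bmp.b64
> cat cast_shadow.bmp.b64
<image width="96" height="96" href="data:image/bmp;base64,Qk2+BAAAAAAAAD4AAAAoAAAAYAAAAGAAAAABAAEAAAAAAIAEAAATCwAAEwsAAAIAAAAAAAAA////AAAAAAAAAAAAAAAAAAAAAAAAGAAAAAAAAAAAAAAAOAAAAAAAAAAAAAAAOAAAAAAAAAAAAAAAGAAAAAAAAAAAAAAAAAAAAAAAAAAAAAAAAAAAAAAAAAAAAAAAAAAAAAAAAAAAAAAAAAAAAAAAAAAAAAAAAAAAAAAAAAAAAAAAAAAAAAAAAAAAAAAAAD8AAAAAAAAAAAAAAB+AAAAAAAAAAAAAAA+AAAAAAAAAQAAAAAfAAA4AAAAAwAAAIACAAB4AAAAAwAAAYAAAAA4AAAAAAAAAQAAAAAAAAAAAAAAAAAAAAAAAAAAAAAAwAAAADAAAAAAAAAAgAAAAPgAAAAAAAAAAAAAAPgAAAAAAAAAAAAAAPgAAAAAAAAAAAAAAfgAAAADwAAYAAAAA/AAAAAf4AAcAAAAA/AAAAP/4AD8AAAAAeAAAB//8AP8AAAAAMAAAB//8AH8AAAAAAAAAB//8AD8AAAAAAAAAD//8AD8AAAAAAAAAD//8AB8AAAAAAAAAD//8AA8AAAAAAAAAD//8AAcAAAAAAAAAB//8AAAAAAAAAAAAA//8AAAAAAAAAAAIAP/8AAAAAAAAAAAYAH/8AAAAAA4AAAAYAB/4AA8AAB4AAAAYAA/4AH8AAA4AAAAAAAP4//8AAAQAAAAAAAHw//8AAAAAAAAAAADw//8AAAAAAAAAAABgf/8AAAAAAAAAAAAAf/8AAAAAABAAAAAAP/8AAAAAAPgAAAAAP/8AAAAAAfgAAAAAH/8AAAAAAPgAAAAAD/8AAABgAHgAAAAAB/8AAADwAAAAAAAAA/8AAP/wAAAAAAAAAf8AB//wAAAAAAAAAP8AD//wCAAAAAAAAH8AH//gHgAAAAAAAB4AP/8ADgAAAAAAAAAAf/8ABgAAAAAAAAAAf/8eAAAAAAAAAAAA//88AAAAAAAAHgAD///8AAMAAAAIPwAH/H/8AAcAAAAMfwAf8B/4AAcAAAIMf4D/4A/4AAMAAYAc/4H/wAP4AAAAB+A+f4P/gAAAAAAAD/Aef4H/AAAAAAAAH/gOP4D8AAAAAAAAP/gGP7DwAAAAAAAAf/wAH/gAAAAAAAAA///gD/gBwAA4AAAA///gB/gHwAB4AAOD///wAPgPwAD4AAeH///wAAwfgAH4AA/f///wAAUOAAH4AB/////gAAEAAAPwAB///z/AAAEAAAPgYD///B8AAAAAAB/B8H//8AAAAAAAAH8H////wAAAAAAAAP4P///4AAAAAAAAAfgf///wAAAAAAAAA+A////wAAAAAAAAD+B////wAAAAAAAAf8H////wAAAAAAAAf8f////wAAAAAAAAP8f////gAAOAAAAAP8f////gAACAAAAAH8P///+AAAAAAAAAD8P9//8AAAAAAAAAB4H5//8AAAAAAAAAA4B5///gAAAAAAAAAAAz////AAAAAAAAAAAD////gHACAAAAAAADh///gPAAAAAAAAABA///wfBAAAAAAAAAAP//wfDwAAAAAAAAAGf/wfHwAAAAAAAAAAf/wPH4AAA="/>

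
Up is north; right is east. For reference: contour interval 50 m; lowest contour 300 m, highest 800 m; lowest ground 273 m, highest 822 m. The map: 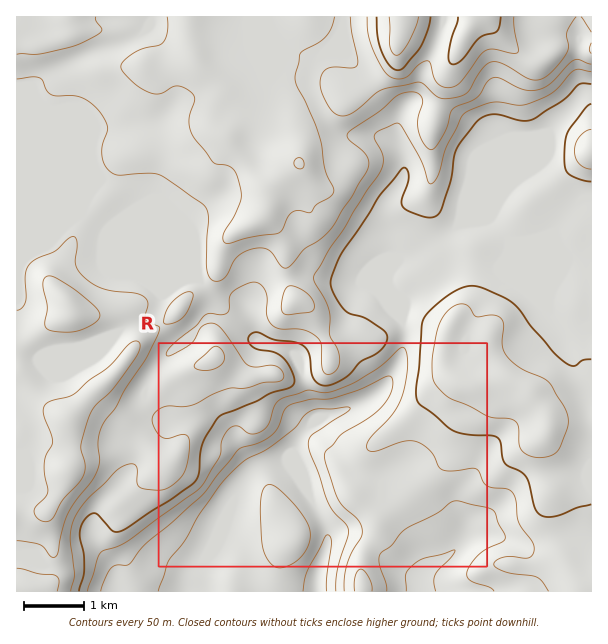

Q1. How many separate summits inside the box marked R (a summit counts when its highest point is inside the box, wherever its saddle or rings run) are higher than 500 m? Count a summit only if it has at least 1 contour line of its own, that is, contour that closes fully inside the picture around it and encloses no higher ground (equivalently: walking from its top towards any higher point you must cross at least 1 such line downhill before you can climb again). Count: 2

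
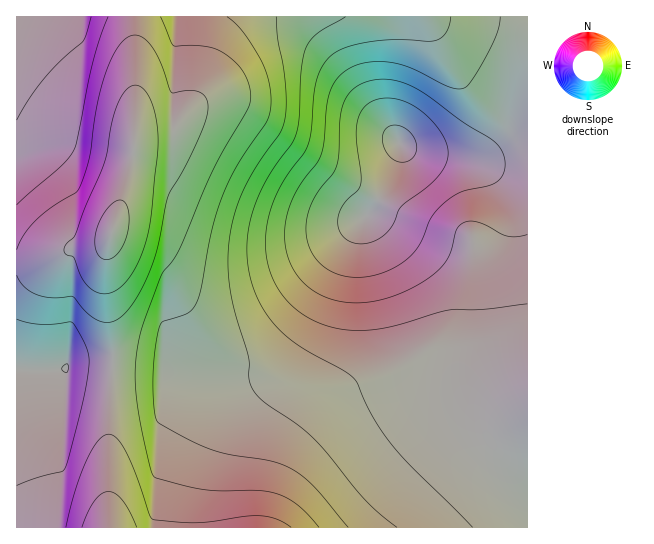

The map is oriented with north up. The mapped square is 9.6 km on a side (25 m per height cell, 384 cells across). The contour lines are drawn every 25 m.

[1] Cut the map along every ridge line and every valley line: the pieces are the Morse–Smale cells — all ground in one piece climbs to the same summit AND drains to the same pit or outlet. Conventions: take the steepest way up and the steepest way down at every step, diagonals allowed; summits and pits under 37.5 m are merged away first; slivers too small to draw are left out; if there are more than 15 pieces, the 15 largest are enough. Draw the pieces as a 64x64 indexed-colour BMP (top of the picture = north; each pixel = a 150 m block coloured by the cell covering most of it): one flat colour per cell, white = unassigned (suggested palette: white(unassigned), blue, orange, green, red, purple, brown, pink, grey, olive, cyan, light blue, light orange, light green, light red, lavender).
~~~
<image width="64" height="64" href="data:image/bmp;base64,Qk12CAAAAAAAAHYAAAAoAAAAQAAAAEAAAAABAAQAAAAAAAAIAAATCwAAEwsAABAAAAAAAAAA////ALR3HwAOf/8ALKAsACgn1gC9Z5QAS1aMAMJ34wB/f38AIr28AM++FwDox64AeLv/AIrfmACWmP8A1bDFACIiIiIiIiIiIiIiIiIiIiIiIiIiIiIiIiIiIiIiIiIiIiIiIiIiIiIiIiIiIiIiIiIiIiIiIiIiIiIiIiIiIiIiIiIiIiIiIiIiIiIiIiIiIiIiIiIiIiIiIiIiIiIiIiIiIiIiIiIiIiIiIiIiIiIiIiIiIiIiIiIiIiIiIiIiIiIiIiIiIiIiIiIiIiIiIiIiIiIiIiIiIiIiIiIiIiIiIiIiIiIiIiIiIiIiIiIiIiIiIiIiIiIiIiIiIiIiIiIiIiIiIiIiIiIiIiIiIiIiIiIiIiIiIiIiIiIiIiIhIiIiIiIiIiIiIiIiIiIiIiIiIiIiIiIiIiIiIiIiIhEiIiIiIiIiIiIiIiIiIiIiIiIiIiIiIiIiIiIiIiIhESIiIiIiIiIiIiIiIiIiIiIiIiIiIiIiIiIiIiIiIhERIiIiIiIiIiIiIiIiIiIiIiIiIiIiIiIiIiIiIiIhEREiIiIiIiIiIiIiIiIiIiIiIiIiIiIiIiIiIiIiIiERESIiIiIiIiIiIiIiIiIiIiIiIiIiIiIiIiIiIiIiERERIiIiIiIiIiIiIiIiIiIiIiIiIiIiIiIiIiIiIiIREREiIiIiIiIiIiIiIiIiIiIiIiIiIiIiIiIiIiIiIhERESIiIiIiIiIiIiIiIiIiIiIiIiIiIiIiIiIiIiIhERERIiIiIiIiIiIiIiIiIiIiIiIiIiIiIiIiIiIiIiEREREiIiIiIiIiIiIiIiIiIiIiIiIiIiIiIiIiIiIiIRERESIiIiIiIiIiIiIiIiIiIiIiIiIiIiIiIiIiIiIhERERIiIiIiIiIiIiIiERERERESIiIiIiIiIiIiIiIiERERERERESIiIiIREREREREREREiIiIiIiIiIiIiIiIRERERERERERERERERERERERERERIiIiIiIiIiIiIiIhERERERERERERERERERERERERERESIiIiIiIiIiIiIiEREREREREREREREREREREREREREREiIiIiIiIiIiIiIRERERERERERERERERERERERERERESIiIiIiIiIiIiIhEREREREREREREREREREREREREREREiIiIiIiIiIiIiERERERERERERERERERERERERERERESIiIiIiIiIiIiIREREREREREREREREREREREREREREREiIiIiIiIiIiIhERERERERERERERERERERERERERERESIiIiIiIiIiIiEREREREREREREREREREREREREREREREiIiIiIiIiIiIRERERERERERERERERERERERERERERESIiIiIiIiIiIhEREREREREREREREREREREREREREREREiIiIiIiIiIiERERERERERERERERERERERERERERERESIiIiIiIiIiIRERETMxERERERERERERERERERERERERIiIiIiIiIiIRERERMzMzERERERERERERERERERERERESIiIiIiIiIREREREzMzMzMzERERERERERERERERERERIiIiIiIhERERERETMzMzMzMxERERERERERERERERERESIiIiIRERERERERMzMzMzMzEREREREREREREREREREREiIiEREREREREREzMzMzMzMRERERERERERERERERERESIhERERERERERETMzMzMzMzERERERERERERERERERERERERERERERERERMzMzMzMzMREREREREREREREREREREREREREREREREREzMzMzMzMxERERERERERERERERERERERERERERERERETMzMzMzMzMRERERERERERERERERERERERERERERERERMzMzMzMzMxEREREREREREREREREREREREREREREREREzMzMzMzMzERERERERERERERERERERERERERERERERETMzMzMzMzMRERERERERERERERERERERERERERERERERMzMzMzMzMzEREREREREREREREREREREREREREREREREzMzMzMzMzMRERERERERERERERERERERERERERERERETMzMzMzMzMxERERERERERERERERERERERERERERERERMzMzMzMzMzEREREREREREREREREREREREREREREREREzMzMzMzMzMRERERERERERERERERERERERERERERERETMzMzMzMzMxERERERERERERERERERERERERERERERERMzMzMzMzMzEREREREREREREREREREREREREREREREREzMzMzMzMzMRERERERERERERERERERERERERERERERETMzMzMzMzMxERERERERERERERERERERERERERERERERMzMzMzMzMzEREREREREREREREREREREREREREREREREzMzMzMzMzMRERERERERERERERERERERERERERERERETMzMzMzMzMxERERERERERERERERERERERERERERERERMzMzMzMzMzEREREREREREREREREREREREREREREREREzMzMzMzMzMRERERERERERERERERERERERERERERERETMzMzMzMzMxERERERERERERERERERERERERERERERERMzMzMzMzMzEREREREREREREREREREREREREREREREREzMzMzMzMzMRERERERERERERERERERERERERERERERETMzMzMzMzMxERERERERERERERERERERERERERERERER"/>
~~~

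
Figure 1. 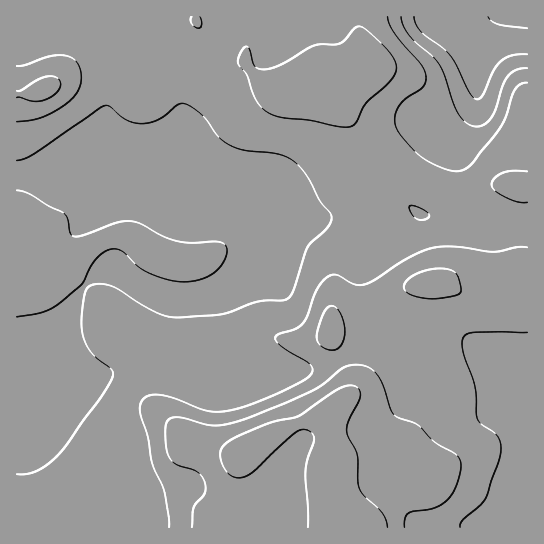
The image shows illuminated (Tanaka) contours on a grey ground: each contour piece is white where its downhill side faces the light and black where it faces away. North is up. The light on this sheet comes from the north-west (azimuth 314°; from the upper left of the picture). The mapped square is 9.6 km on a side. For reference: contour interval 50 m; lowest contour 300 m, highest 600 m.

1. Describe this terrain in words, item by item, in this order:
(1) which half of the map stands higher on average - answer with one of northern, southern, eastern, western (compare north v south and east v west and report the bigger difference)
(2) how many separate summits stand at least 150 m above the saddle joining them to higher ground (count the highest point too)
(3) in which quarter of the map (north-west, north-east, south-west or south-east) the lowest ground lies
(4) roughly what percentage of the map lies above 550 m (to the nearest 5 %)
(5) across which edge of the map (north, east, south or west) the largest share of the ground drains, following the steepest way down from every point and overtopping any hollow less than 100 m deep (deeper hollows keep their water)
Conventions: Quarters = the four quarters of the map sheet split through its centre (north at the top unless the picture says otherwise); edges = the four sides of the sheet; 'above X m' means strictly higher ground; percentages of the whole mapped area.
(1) Taken as a whole, the southern half is higher than the northern.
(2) There is 1 summit with 150 m or more of prominence.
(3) The lowest ground is in the north-east quarter.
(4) Ground above 550 m makes up about 15 % of the sheet.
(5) The largest share of the runoff leaves by the western edge.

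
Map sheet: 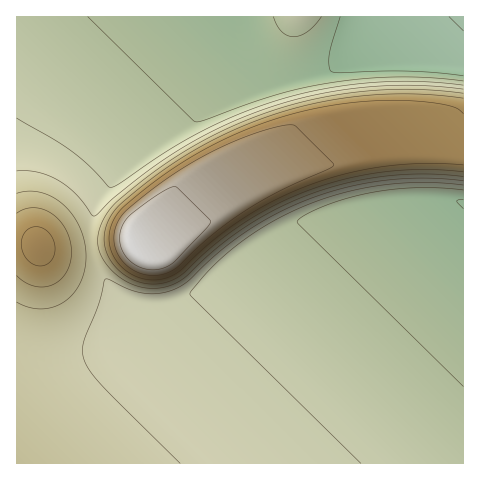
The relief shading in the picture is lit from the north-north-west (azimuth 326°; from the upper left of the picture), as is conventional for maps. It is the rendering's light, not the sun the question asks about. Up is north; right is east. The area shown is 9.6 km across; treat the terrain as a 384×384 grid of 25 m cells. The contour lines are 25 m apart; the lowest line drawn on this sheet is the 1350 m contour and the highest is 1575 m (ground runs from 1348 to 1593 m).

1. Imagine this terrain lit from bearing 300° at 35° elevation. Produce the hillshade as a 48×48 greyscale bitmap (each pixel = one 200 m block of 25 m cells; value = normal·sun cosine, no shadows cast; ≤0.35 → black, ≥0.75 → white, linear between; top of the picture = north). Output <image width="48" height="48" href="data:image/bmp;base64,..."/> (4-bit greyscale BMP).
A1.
<image width="48" height="48" href="data:image/bmp;base64,Qk32BAAAAAAAAHYAAAAoAAAAMAAAADAAAAABAAQAAAAAAIAEAAATCwAAEwsAABAAAAAAAAAAAAAAABEREQAiIiIAMzMzAERERABVVVUAZmZmAHd3dwCIiIgAmZmZAKqqqgC7u7sAzMzMAN3d3QDu7u4A////AIiIiIiIiIiIiIiIiIiIiIiIiIiIiIiIiIiIiIiIiIiIiIiIiIiIiIiIiIiIiIiIiIiIiIiIiIiIiIiIiIiIiIiIiIiIiIiIiIiIiIiIiIiIiIiIiIiIiIiIiIiIiIiIiIiIiIiIiIiIiIiIiIiIiIiIiIiIiIiIiIiIiIiIiIiIiIiIiIiIiIiIiIiIiIiIiIiIiIiIiIiIiIiIiIiIiIiIiIiIiIiIiIiIiIiIiIiIiIiIiIiIiIiIiIiIiIiIiIiIiIiIiIiIiIiIiIiIiIiIiIiIiIiIiIiIiIiIiIiIiIiIiIiIiIiIiIiIiIiIiIiIiIiIiIiIiIiIiIiIiIiIiIiIiIiIiIiIiIiIiIiIiIiIiIiIiIiIiIiIiIiIiIiIiIiIiIiIiIiIiIiIiIiIiIiIiIiIiIiIiIiIiIiIiIiIiIiIiIiIiIiIiIiIiIiIiIiIiIiIiIiIiIiIiIiIiIiIiIiIiIiIiIiIiIiIiIiIiIiIiIiIiIiIiIiIiIiId3eIiIiIiIiIiIiIiIiIiIiIiIiIiIiHd3d4iId3eIiIiIiIiIiIiIiIiIiIiIiHd3d3iHZURXiIiIiIiIiIiIiIiIiIiIiHdmd4iHZDIjaIiIiIiIiIiIiIiIiIiJiHdmZ4mYdUIAJYiIiIiIiIiIiIiIiIiJmHdmeKqph3UgAleIiIiIiIiIiIiIiIiJmHdmebypiIdSACR4iIiIiIiIiIiIiIiJmIdmes25iIiGMQE2iIiIiIiIiIiIiIiKmYd3i965iIiIZBASV4iIiIiIiIiIiIiKqYd3i+/JiIiIh1IRE1eIiIiIiIiIiIiKqYh3iu/rmIiIiHYyESNWeIiIiIiIiIiKqYiIic/+uYiIiIh1MhEjRneIiIiIiIiKmZiIiK3/65iIiIiIdTIRI0RWd3eIiHd5mZiIiJvf/sqYiIiIiHVDIiIzRFVWZmZpmZiIiIm9/+ypiIiIiIh2VDMzMzNEREVZmZiIiIia3v/bmYiIiIiIh3ZVREREVVVpmZiIiIiJrO/+ypiIiIiIiIiHd3d3d3d5mYiIiIiIib3v7bqYiIiIiIiIiIiIiIiJmIiIiIiIiJrO7u26mIiIiIiIiIiIiIiIiIiIiIiIiImb3u7tupmIiIiIiIiIiIiIiIiIiIiIiIiJq97u7cupmIiIiIiIiIiIiIiIiIiIiIiIiavd7t3LupmZmIiIiIiIiIiIiIiIiIiIiImrzd7d3Mu6qpmZmZmYiIiIiIiIiIiIiIiJmrzd3d3My7u7u6qoiIiIiIiIiIiIiIiIiZqrvMzMzMzLu7u4iIiIiIiIiIiIiIiIiIiJmaq7u7u7u7qoiIiIiIiIiIiIiIiIiIiIiImZmaqqqZmYiIiIiIiIiIiIiIiIiIiIiIiIiIiIiIiIiIiIiIiIiIiIiIiImZiId4iIiIiIiIiIiIiIiIiIiIiIiIiJmZiHd3iIiIiIiIiIiIiIiIiIiIiIiIiJmZmHd3eIiIiIiIiIiIiIiIiIiIiIiIiJmZmHZmeIiIiIiIiA=="/>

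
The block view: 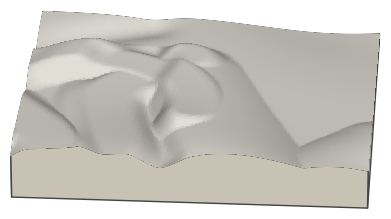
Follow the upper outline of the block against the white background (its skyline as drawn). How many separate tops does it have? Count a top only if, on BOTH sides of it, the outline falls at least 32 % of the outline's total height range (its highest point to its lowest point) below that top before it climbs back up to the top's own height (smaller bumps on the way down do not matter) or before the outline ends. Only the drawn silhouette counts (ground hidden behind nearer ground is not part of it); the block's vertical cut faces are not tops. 0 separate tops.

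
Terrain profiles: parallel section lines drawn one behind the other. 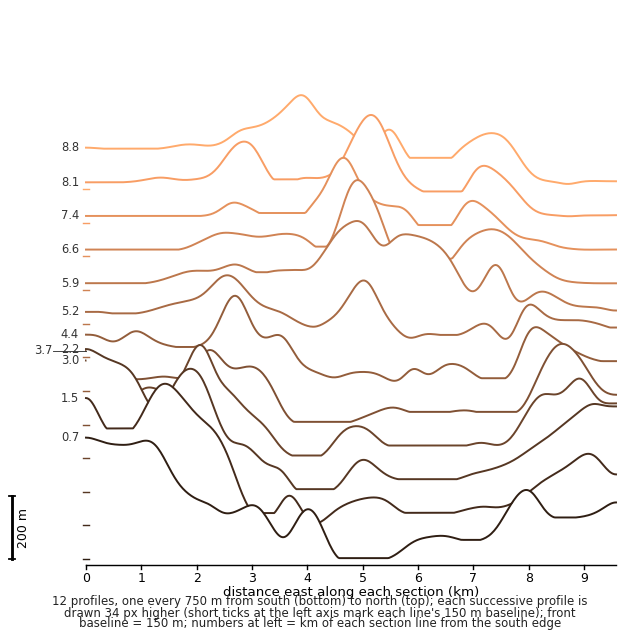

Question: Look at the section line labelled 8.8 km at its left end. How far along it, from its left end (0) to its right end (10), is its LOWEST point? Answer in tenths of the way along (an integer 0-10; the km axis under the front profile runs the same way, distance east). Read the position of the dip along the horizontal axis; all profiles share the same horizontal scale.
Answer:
9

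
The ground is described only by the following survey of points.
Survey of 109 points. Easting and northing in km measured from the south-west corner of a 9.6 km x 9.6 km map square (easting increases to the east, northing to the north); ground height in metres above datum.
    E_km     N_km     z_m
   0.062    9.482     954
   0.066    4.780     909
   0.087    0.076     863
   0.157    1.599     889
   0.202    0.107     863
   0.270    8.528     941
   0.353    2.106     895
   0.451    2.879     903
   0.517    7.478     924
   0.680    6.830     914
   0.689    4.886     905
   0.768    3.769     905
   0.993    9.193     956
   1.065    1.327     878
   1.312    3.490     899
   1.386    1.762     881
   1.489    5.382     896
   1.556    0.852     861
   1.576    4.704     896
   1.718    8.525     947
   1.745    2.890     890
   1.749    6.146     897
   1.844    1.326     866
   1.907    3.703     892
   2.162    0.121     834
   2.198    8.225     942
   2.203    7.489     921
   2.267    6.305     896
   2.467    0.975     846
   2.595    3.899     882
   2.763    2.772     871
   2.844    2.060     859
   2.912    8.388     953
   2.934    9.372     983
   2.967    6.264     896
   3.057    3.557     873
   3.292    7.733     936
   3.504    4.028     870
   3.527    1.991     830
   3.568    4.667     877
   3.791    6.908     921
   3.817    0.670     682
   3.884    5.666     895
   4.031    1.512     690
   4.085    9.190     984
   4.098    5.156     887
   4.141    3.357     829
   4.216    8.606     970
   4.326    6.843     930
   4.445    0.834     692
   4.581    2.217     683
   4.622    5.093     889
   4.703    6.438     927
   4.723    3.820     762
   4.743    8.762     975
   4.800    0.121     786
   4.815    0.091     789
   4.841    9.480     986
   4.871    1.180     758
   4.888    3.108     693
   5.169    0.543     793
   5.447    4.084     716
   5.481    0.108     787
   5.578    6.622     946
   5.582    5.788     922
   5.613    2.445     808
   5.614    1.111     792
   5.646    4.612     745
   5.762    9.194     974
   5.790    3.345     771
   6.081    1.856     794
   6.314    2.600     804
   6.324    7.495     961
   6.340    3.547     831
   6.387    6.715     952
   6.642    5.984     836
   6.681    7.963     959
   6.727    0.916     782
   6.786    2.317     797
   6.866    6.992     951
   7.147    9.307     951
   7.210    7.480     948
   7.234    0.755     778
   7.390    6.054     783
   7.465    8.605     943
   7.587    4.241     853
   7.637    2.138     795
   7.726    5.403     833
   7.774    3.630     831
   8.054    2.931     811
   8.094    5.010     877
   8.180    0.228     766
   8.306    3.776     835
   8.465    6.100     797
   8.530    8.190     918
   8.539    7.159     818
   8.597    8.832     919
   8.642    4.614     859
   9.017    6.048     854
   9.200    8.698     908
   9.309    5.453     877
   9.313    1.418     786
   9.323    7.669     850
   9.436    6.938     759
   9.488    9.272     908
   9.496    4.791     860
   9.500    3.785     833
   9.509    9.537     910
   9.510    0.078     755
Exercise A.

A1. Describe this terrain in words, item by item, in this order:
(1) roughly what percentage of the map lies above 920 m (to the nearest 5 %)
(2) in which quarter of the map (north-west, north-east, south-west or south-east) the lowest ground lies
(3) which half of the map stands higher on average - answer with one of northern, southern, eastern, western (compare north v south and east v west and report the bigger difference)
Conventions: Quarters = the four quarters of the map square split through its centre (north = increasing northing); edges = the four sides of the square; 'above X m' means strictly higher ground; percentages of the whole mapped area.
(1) Ground above 920 m makes up about 25 % of the sheet.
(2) The lowest ground is in the south-west quarter.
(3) On average the northern half of the map is the higher ground.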